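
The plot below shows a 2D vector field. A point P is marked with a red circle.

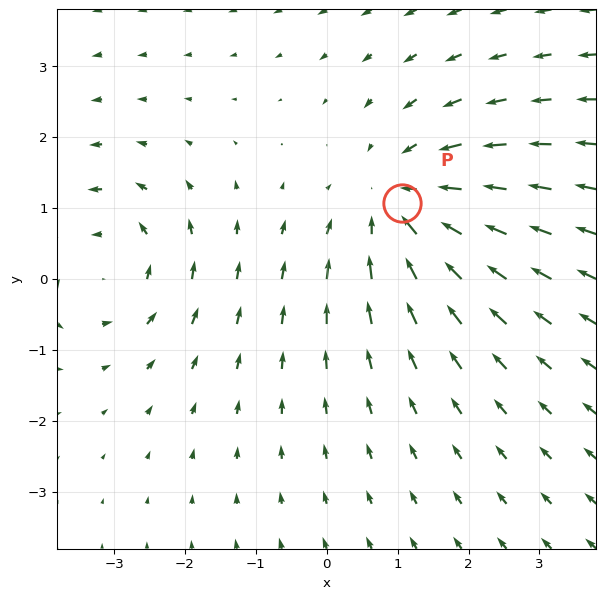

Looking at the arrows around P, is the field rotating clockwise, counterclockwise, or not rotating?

Near P at (1.1, 1.1) the arrows show no circulation. The curl there is ≈0.

not rotating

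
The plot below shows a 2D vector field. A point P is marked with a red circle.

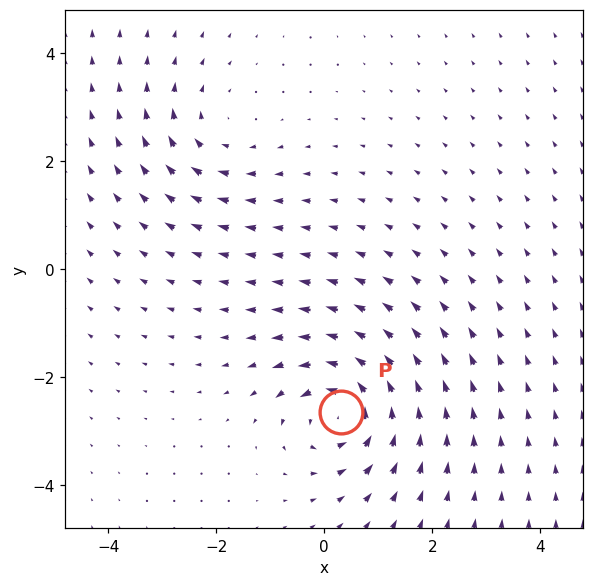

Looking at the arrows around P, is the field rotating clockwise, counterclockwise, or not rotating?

counterclockwise

Near P at (0.3, -2.6) the arrows circulate counterclockwise. The curl (z-component) there is about +6; positive curl means counterclockwise rotation.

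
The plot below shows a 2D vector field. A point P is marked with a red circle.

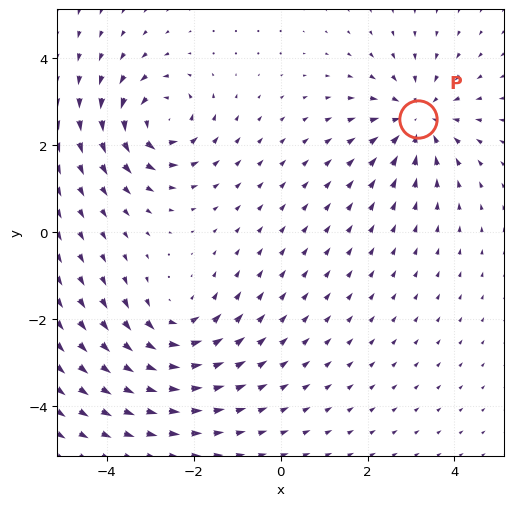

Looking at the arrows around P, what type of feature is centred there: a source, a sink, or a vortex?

sink

At P (3.2, 2.6) the arrows converge inward. Divergence about -3, curl ≈0 — negative divergence with near-zero curl is a sink.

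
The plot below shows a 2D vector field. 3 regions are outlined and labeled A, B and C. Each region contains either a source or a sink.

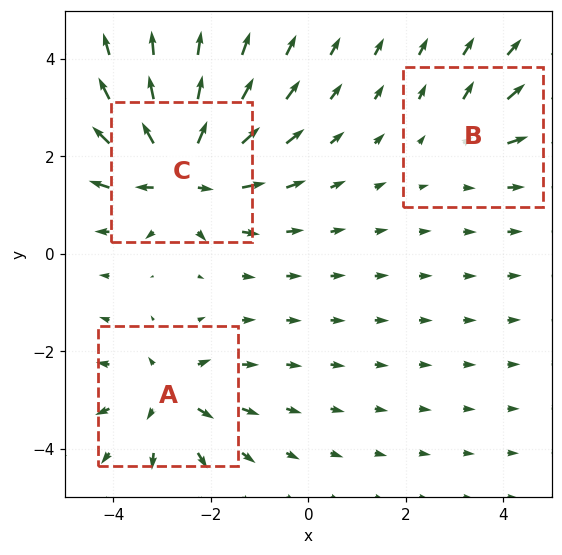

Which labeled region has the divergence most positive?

Divergence at each region's feature centre — A: about +4, B: about +2, C: about +6. Region C is most positive.

C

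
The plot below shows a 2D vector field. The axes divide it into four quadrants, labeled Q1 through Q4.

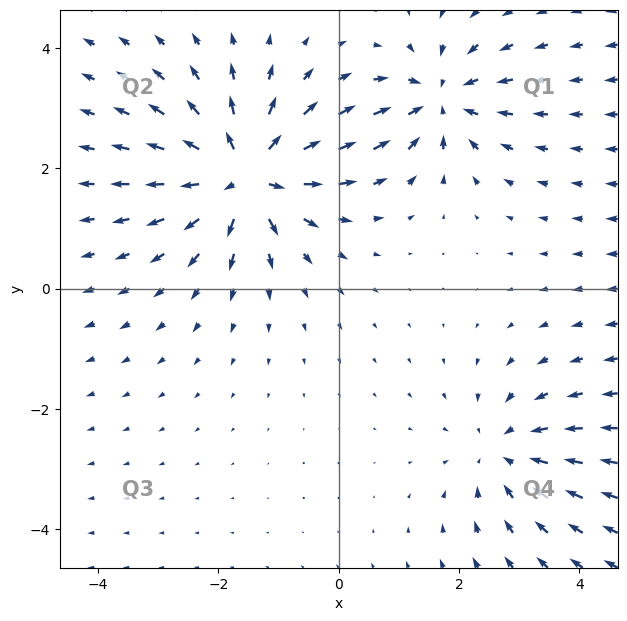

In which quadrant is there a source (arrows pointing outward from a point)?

Q2

The source sits at approximately (-1.6, 1.9), which lies in quadrant Q2. The divergence there is about +5, positive as expected for a source.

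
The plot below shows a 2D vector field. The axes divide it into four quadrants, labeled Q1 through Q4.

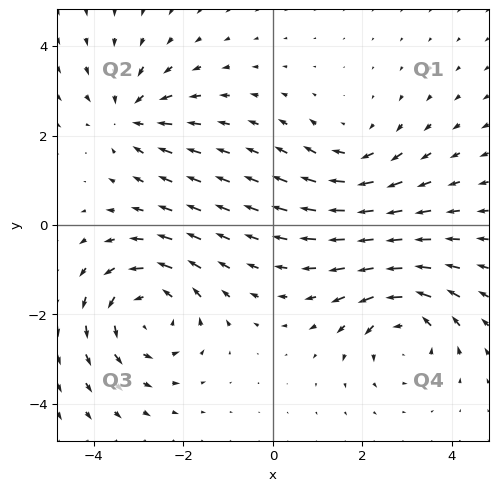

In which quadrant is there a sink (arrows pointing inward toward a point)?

The sink sits at approximately (-3.2, 2.4), which lies in quadrant Q2. The divergence there is about -4, negative as expected for a sink.

Q2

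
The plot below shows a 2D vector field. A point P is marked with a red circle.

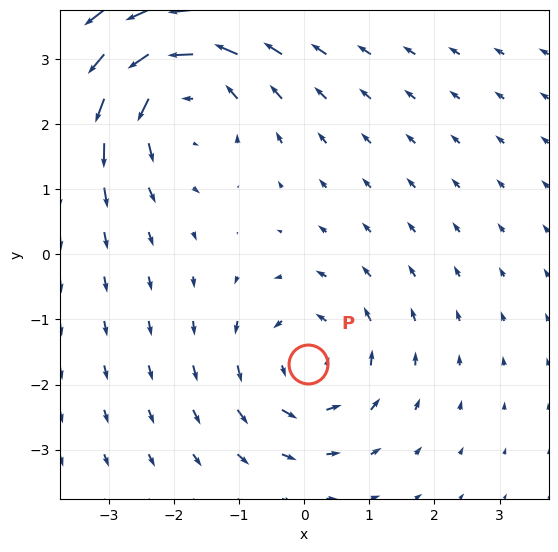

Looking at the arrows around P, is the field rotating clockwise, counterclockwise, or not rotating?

Near P at (0.1, -1.7) the arrows circulate counterclockwise. The curl (z-component) there is about +3; positive curl means counterclockwise rotation.

counterclockwise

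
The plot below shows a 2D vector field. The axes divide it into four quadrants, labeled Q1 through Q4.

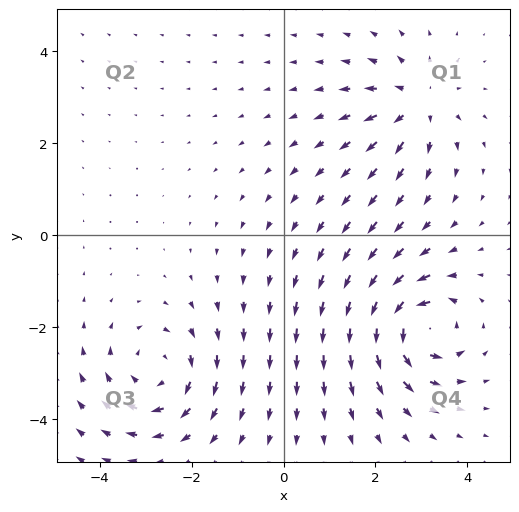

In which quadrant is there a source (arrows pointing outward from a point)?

Q1

The source sits at approximately (2.9, 2.9), which lies in quadrant Q1. The divergence there is about +4, positive as expected for a source.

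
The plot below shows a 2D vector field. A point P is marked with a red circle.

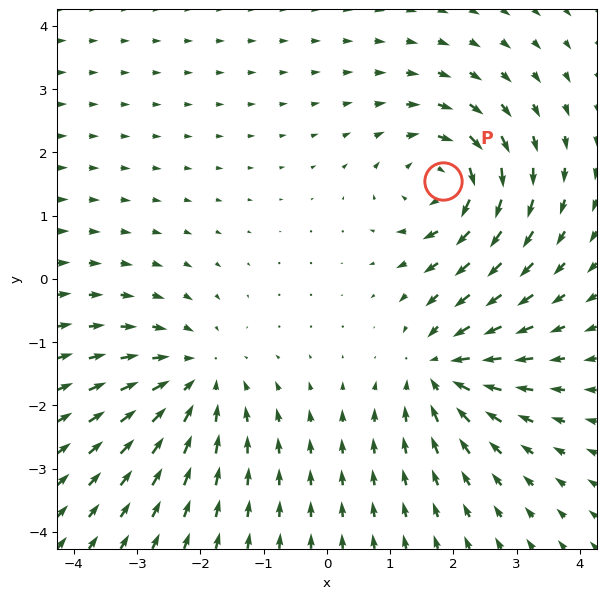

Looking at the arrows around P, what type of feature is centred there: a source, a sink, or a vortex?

At P (1.8, 1.5) the arrows circulate clockwise. Divergence ≈0, curl about -6 — near-zero divergence with nonzero curl is a vortex.

vortex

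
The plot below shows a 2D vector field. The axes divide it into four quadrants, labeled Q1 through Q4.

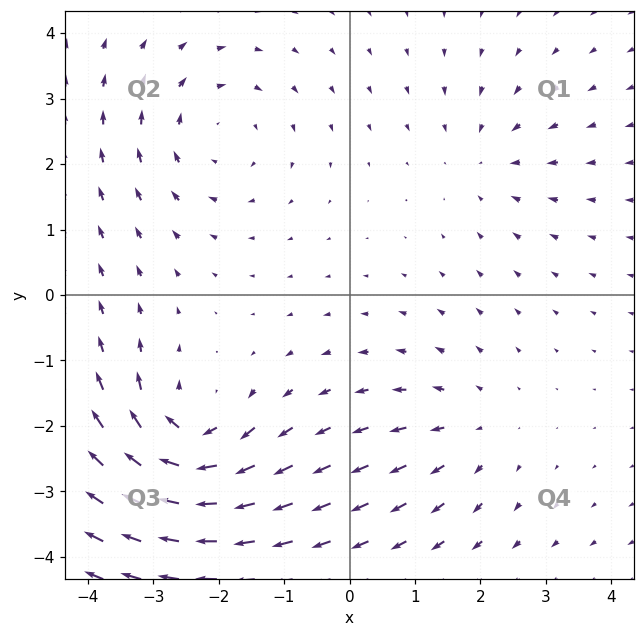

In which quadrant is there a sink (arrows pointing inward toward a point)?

The sink sits at approximately (2.1, 2.1), which lies in quadrant Q1. The divergence there is about -2, negative as expected for a sink.

Q1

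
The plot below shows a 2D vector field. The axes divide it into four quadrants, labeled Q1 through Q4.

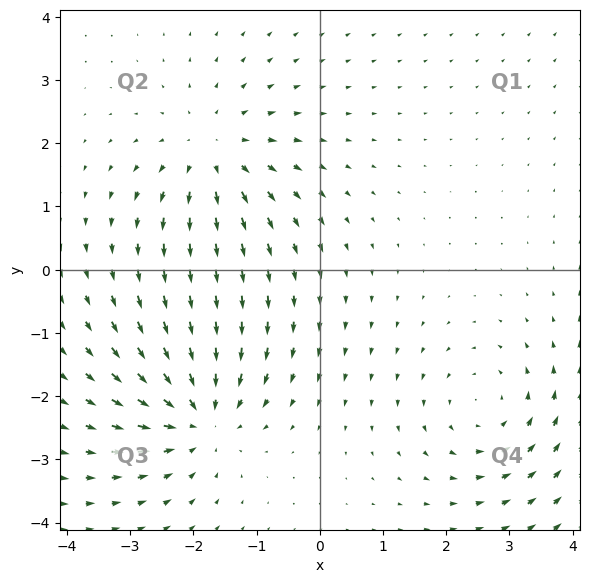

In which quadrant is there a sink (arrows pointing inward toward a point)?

Q3

The sink sits at approximately (-1.9, -2.3), which lies in quadrant Q3. The divergence there is about -4, negative as expected for a sink.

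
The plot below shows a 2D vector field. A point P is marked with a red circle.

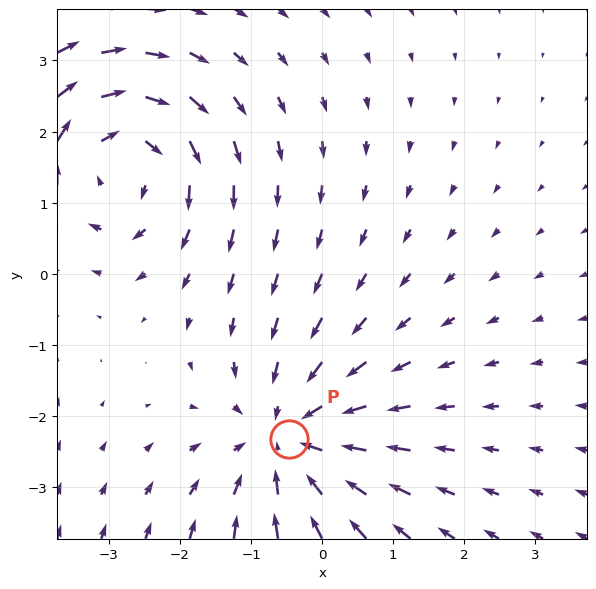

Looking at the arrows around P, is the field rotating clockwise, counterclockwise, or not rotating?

Near P at (-0.5, -2.3) the arrows show no circulation. The curl there is ≈0.

not rotating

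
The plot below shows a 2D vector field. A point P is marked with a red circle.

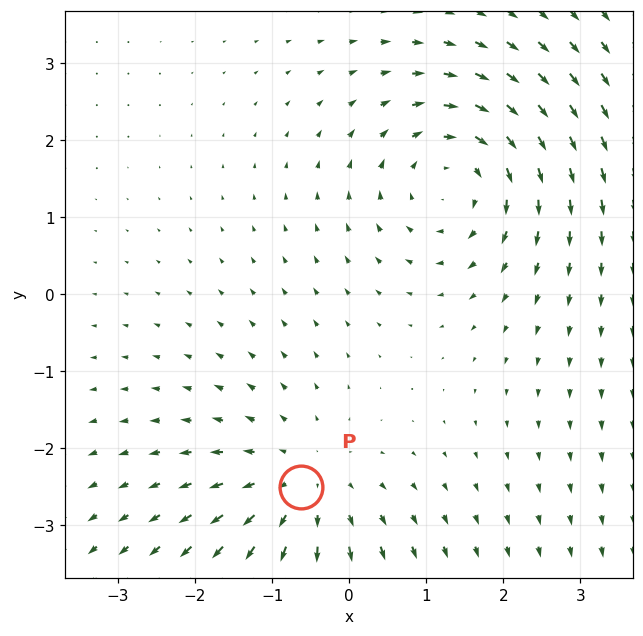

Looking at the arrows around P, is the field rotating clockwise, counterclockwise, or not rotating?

not rotating

Near P at (-0.6, -2.5) the arrows show no circulation. The curl there is ≈0.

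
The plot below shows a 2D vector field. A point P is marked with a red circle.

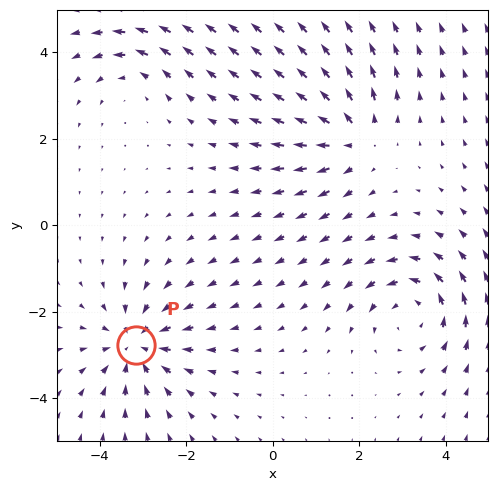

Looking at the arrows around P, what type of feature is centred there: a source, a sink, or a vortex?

sink

At P (-3.2, -2.8) the arrows converge inward. Divergence about -5, curl ≈0 — negative divergence with near-zero curl is a sink.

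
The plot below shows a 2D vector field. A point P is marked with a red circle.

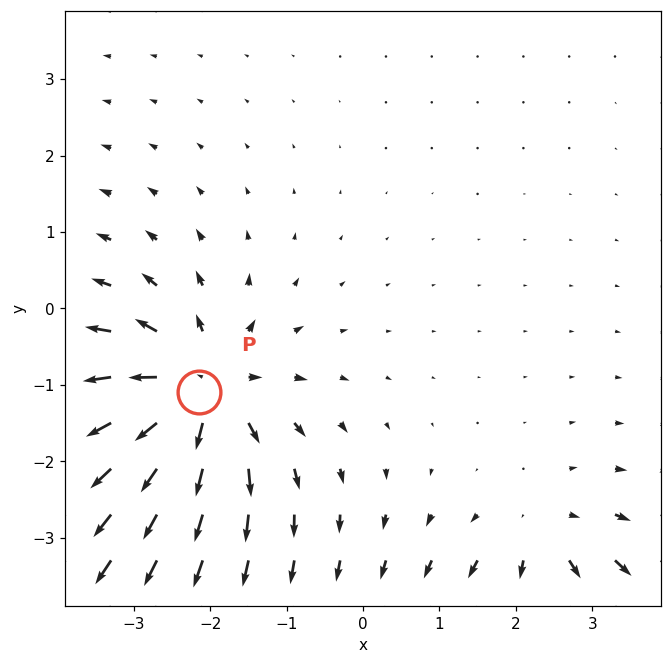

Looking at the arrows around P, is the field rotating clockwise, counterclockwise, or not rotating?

not rotating

Near P at (-2.1, -1.1) the arrows show no circulation. The curl there is ≈0.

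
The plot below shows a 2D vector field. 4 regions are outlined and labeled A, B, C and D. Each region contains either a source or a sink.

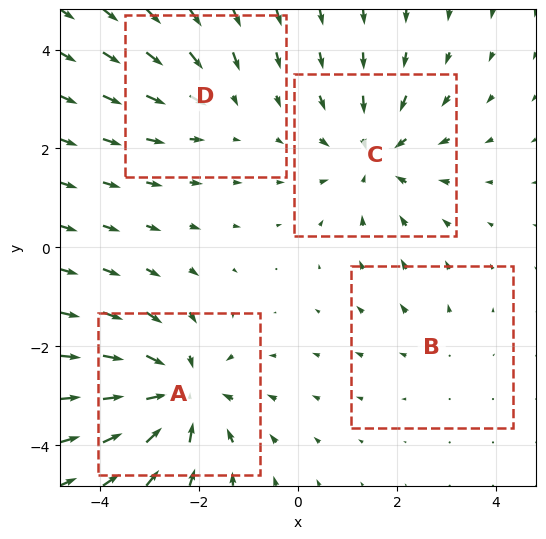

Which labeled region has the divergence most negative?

A

Divergence at each region's feature centre — A: about -6, B: about +2, C: about -4, D: about -3. Region A is most negative.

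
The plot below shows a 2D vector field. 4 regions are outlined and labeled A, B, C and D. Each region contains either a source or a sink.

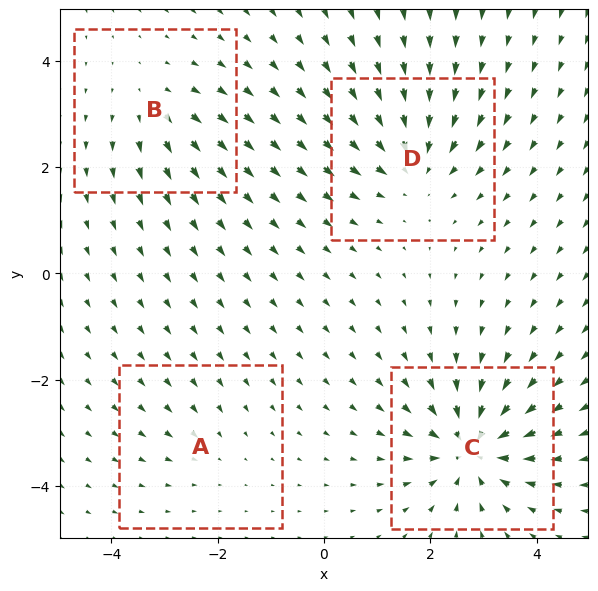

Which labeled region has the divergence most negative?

Divergence at each region's feature centre — A: about -2, B: about +4, C: about -8, D: about -5. Region C is most negative.

C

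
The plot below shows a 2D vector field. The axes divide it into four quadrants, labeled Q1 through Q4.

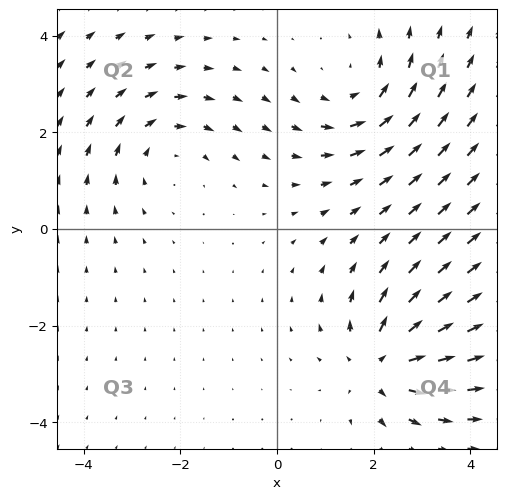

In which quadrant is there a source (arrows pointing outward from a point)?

Q4

The source sits at approximately (2.2, -2.8), which lies in quadrant Q4. The divergence there is about +4, positive as expected for a source.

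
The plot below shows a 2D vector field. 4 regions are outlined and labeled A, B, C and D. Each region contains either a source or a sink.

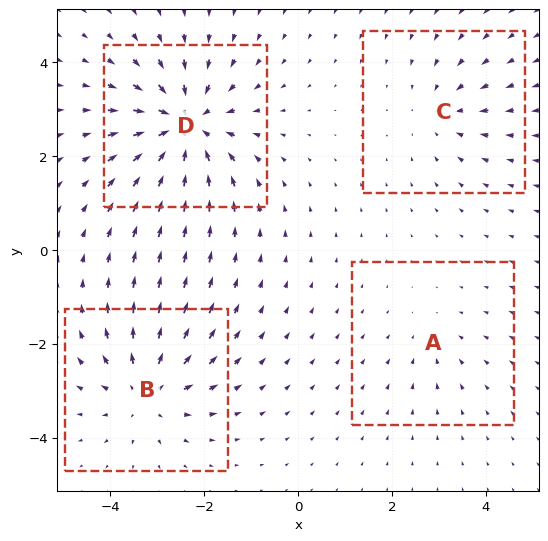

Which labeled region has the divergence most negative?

D

Divergence at each region's feature centre — A: about -2, B: about +5, C: about -3, D: about -7. Region D is most negative.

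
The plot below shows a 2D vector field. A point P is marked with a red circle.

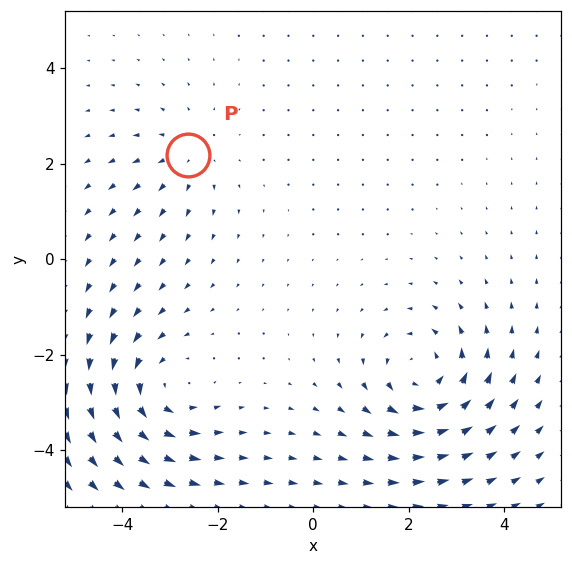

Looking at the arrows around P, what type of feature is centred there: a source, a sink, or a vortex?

At P (-2.6, 2.2) the arrows spread outward. Divergence about +3, curl ≈0 — positive divergence with near-zero curl is a source.

source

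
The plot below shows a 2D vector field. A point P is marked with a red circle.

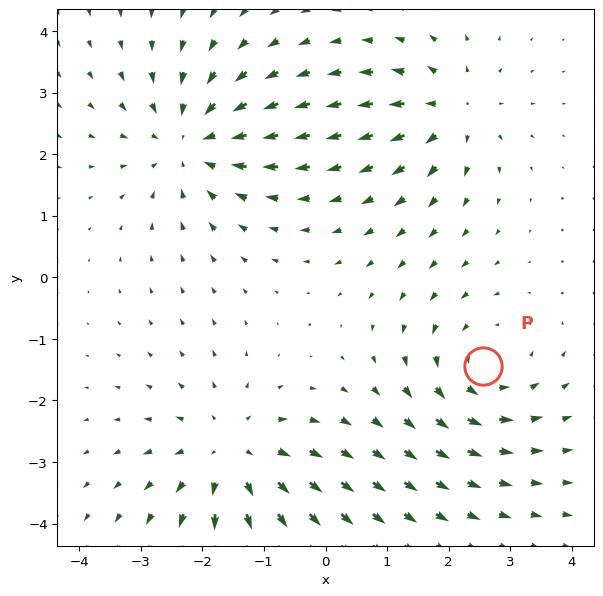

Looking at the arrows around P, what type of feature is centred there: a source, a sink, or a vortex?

vortex

At P (2.6, -1.4) the arrows circulate counterclockwise. Divergence ≈0, curl about +4 — near-zero divergence with nonzero curl is a vortex.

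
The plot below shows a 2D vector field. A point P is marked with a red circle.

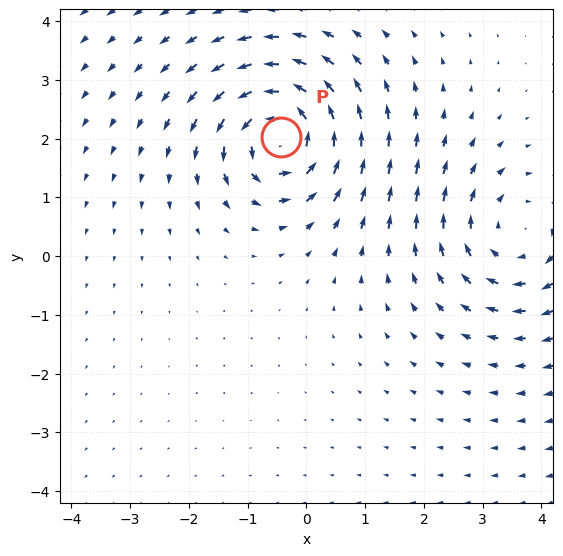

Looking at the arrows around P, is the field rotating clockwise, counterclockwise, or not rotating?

Near P at (-0.4, 2.0) the arrows circulate counterclockwise. The curl (z-component) there is about +4; positive curl means counterclockwise rotation.

counterclockwise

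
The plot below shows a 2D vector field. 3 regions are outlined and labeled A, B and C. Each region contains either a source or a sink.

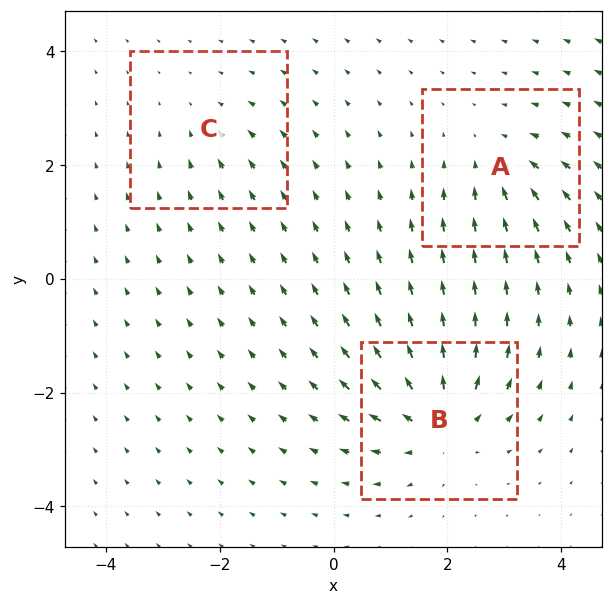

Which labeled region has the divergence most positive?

Divergence at each region's feature centre — A: about -3, B: about +5, C: about -2. Region B is most positive.

B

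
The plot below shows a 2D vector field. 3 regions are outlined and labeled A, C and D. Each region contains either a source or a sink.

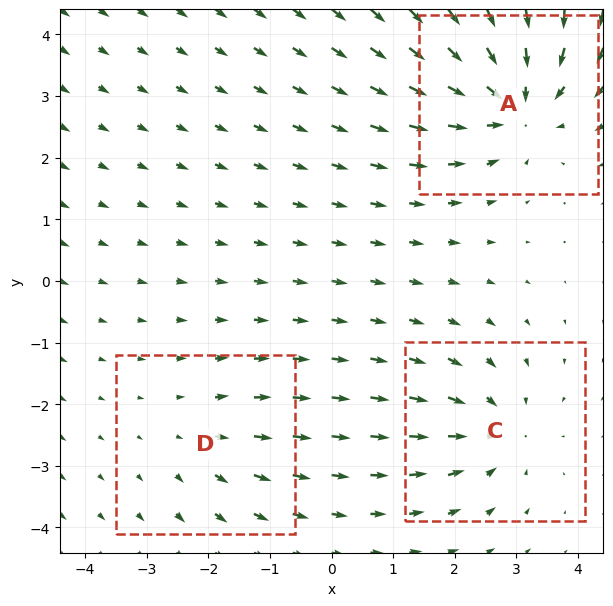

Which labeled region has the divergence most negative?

Divergence at each region's feature centre — A: about -5, C: about -3, D: about +2. Region A is most negative.

A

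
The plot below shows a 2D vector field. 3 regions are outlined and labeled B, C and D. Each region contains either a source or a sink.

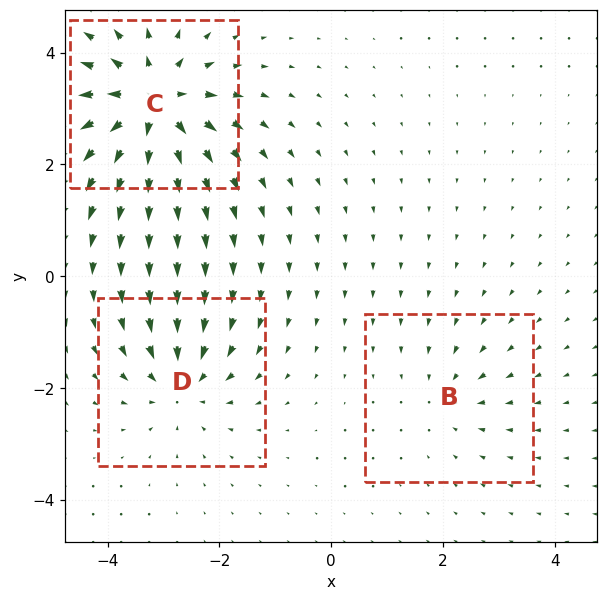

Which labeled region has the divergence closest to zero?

Divergence at each region's feature centre — B: about -2, C: about +6, D: about -4. Region B is closest to zero.

B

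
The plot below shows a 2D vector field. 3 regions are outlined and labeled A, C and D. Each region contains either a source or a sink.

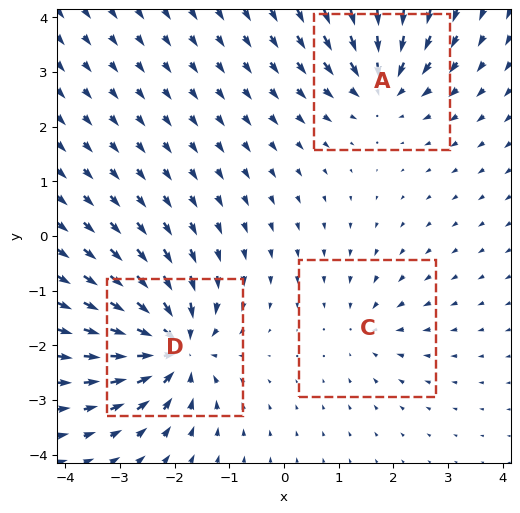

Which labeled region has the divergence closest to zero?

Divergence at each region's feature centre — A: about -4, C: about -3, D: about -7. Region C is closest to zero.

C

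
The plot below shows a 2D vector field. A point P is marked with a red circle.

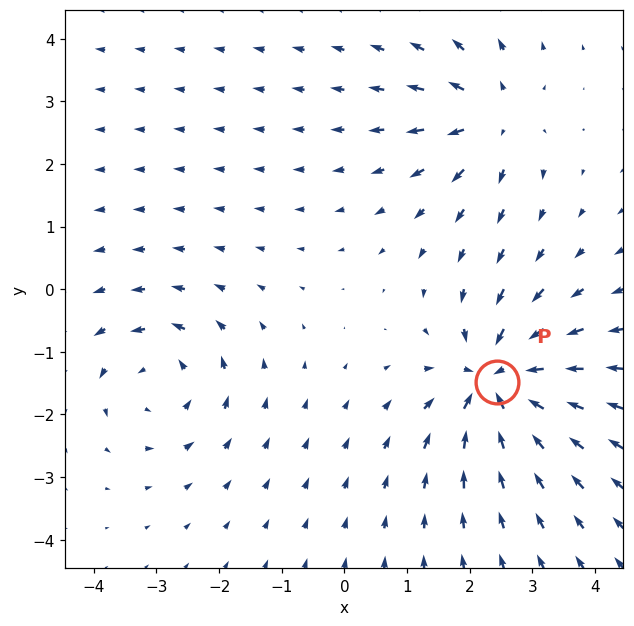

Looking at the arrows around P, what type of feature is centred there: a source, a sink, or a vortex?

sink

At P (2.4, -1.5) the arrows converge inward. Divergence about -6, curl ≈0 — negative divergence with near-zero curl is a sink.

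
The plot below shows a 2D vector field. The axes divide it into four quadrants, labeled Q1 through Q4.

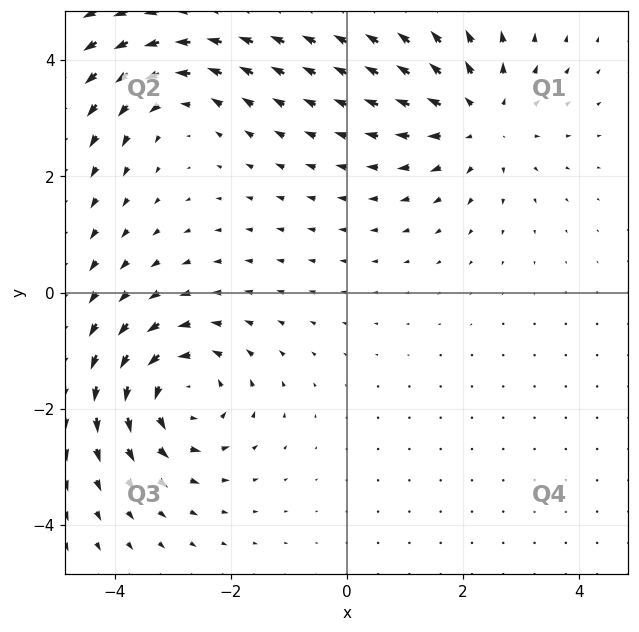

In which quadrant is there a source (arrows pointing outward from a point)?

Q1

The source sits at approximately (2.3, 3.0), which lies in quadrant Q1. The divergence there is about +3, positive as expected for a source.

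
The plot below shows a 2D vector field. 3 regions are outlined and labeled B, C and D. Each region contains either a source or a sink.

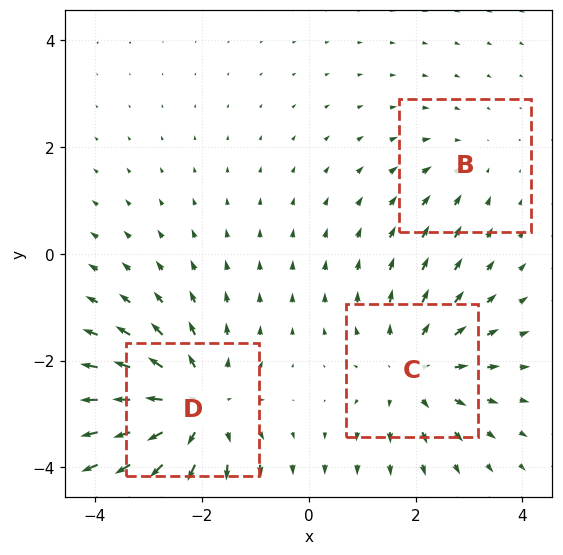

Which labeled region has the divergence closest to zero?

Divergence at each region's feature centre — B: about -2, C: about +3, D: about +4. Region B is closest to zero.

B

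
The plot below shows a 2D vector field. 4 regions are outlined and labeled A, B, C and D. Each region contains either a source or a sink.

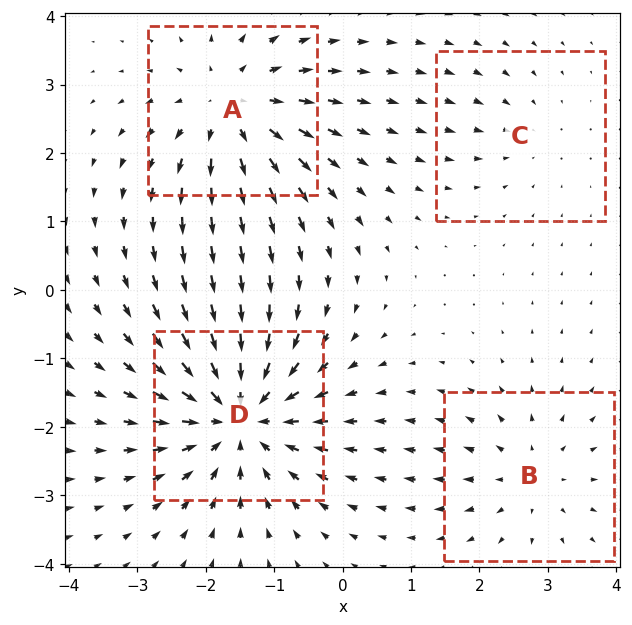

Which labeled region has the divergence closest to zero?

C

Divergence at each region's feature centre — A: about +5, B: about +3, C: about -2, D: about -7. Region C is closest to zero.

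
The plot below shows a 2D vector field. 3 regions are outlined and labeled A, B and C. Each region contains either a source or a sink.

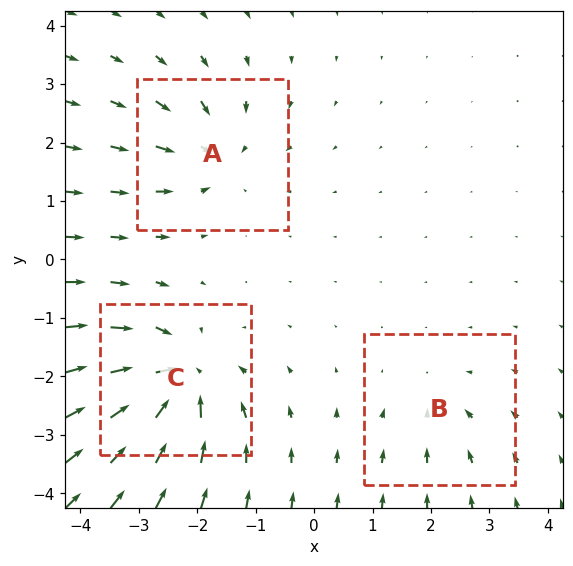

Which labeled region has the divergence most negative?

Divergence at each region's feature centre — A: about -4, B: about -2, C: about -6. Region C is most negative.

C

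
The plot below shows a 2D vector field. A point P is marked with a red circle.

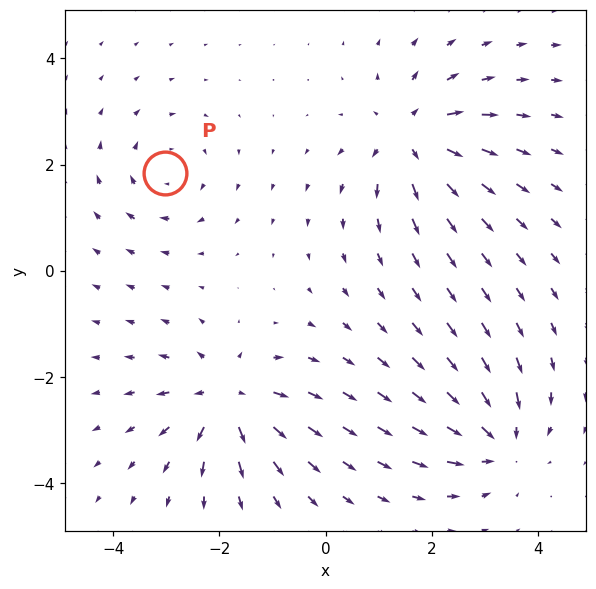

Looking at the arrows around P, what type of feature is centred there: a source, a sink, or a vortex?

vortex

At P (-3.0, 1.8) the arrows circulate clockwise. Divergence ≈0, curl about -3 — near-zero divergence with nonzero curl is a vortex.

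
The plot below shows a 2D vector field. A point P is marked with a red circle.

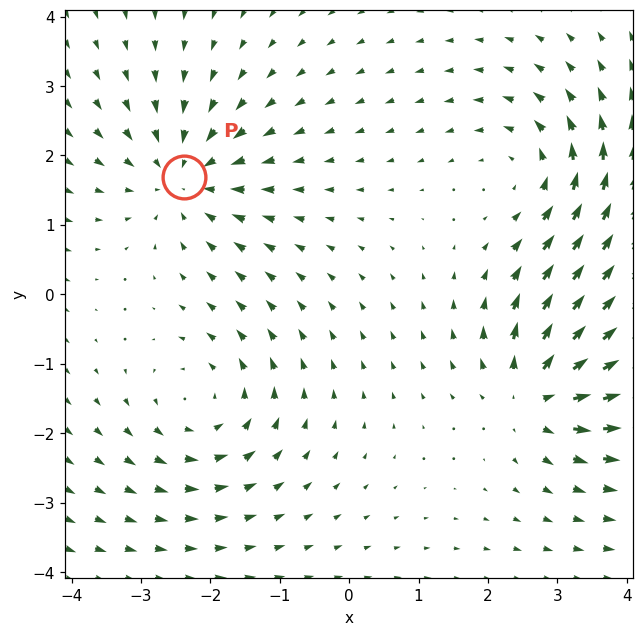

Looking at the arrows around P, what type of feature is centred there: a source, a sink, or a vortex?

sink

At P (-2.4, 1.7) the arrows converge inward. Divergence about -3, curl ≈0 — negative divergence with near-zero curl is a sink.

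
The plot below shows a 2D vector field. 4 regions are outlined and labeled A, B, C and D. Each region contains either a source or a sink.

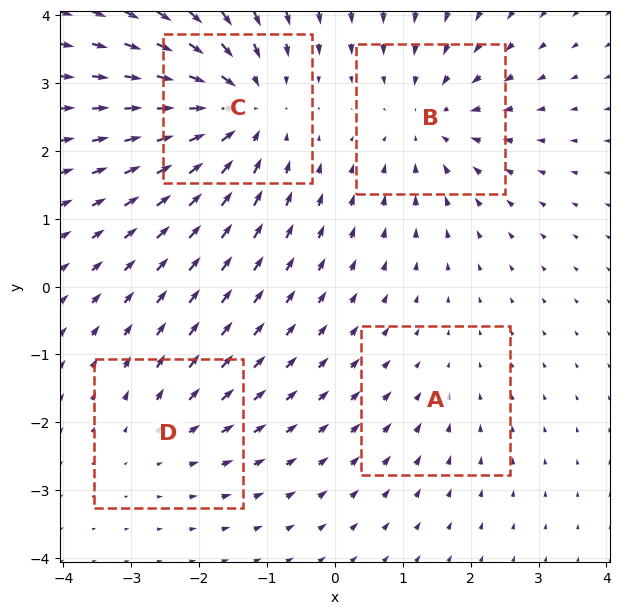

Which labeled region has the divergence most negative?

C

Divergence at each region's feature centre — A: about -2, B: about -4, C: about -6, D: about +3. Region C is most negative.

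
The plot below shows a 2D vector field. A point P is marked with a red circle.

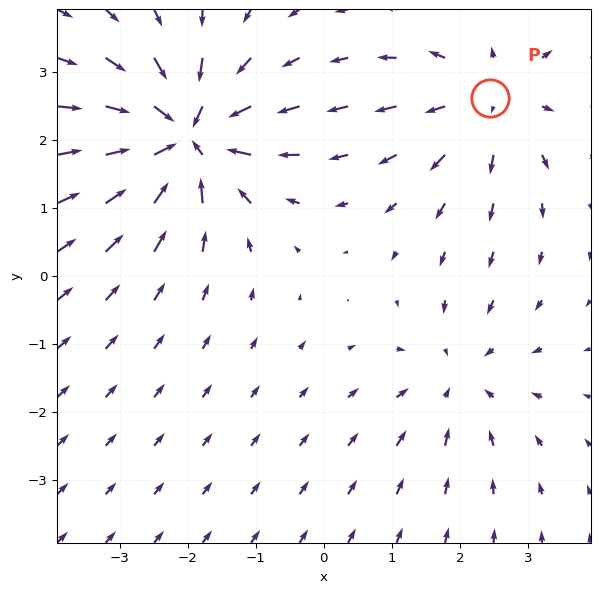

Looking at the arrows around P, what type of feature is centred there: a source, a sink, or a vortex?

At P (2.4, 2.6) the arrows spread outward. Divergence about +3, curl ≈0 — positive divergence with near-zero curl is a source.

source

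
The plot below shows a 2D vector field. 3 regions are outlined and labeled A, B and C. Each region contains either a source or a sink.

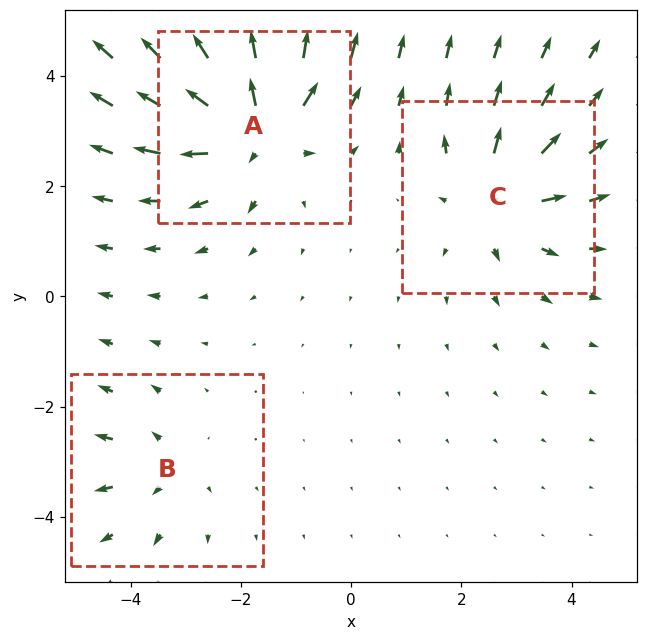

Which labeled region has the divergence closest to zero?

Divergence at each region's feature centre — A: about +6, B: about +2, C: about +4. Region B is closest to zero.

B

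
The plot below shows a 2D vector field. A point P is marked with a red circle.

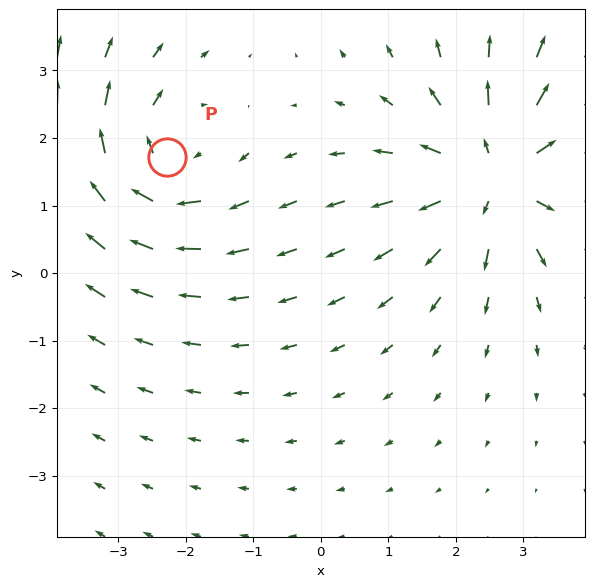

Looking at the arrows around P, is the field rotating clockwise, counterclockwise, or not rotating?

Near P at (-2.3, 1.7) the arrows circulate clockwise. The curl (z-component) there is about -3; negative curl means clockwise rotation.

clockwise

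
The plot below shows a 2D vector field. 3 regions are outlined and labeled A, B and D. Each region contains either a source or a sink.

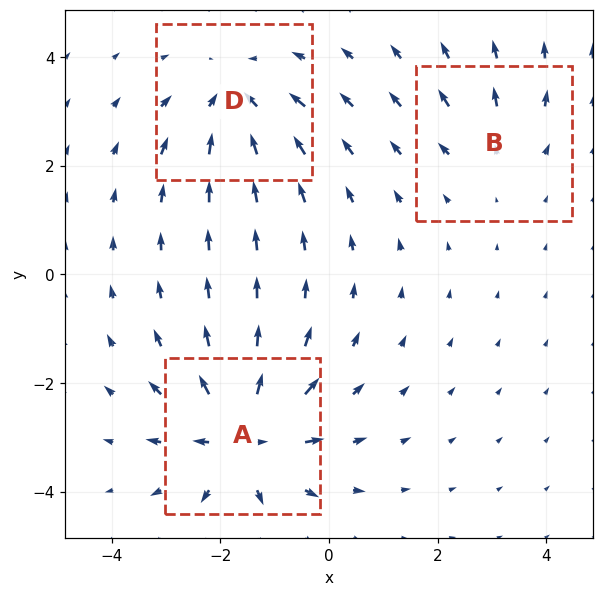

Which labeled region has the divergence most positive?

A

Divergence at each region's feature centre — A: about +5, B: about +2, D: about -4. Region A is most positive.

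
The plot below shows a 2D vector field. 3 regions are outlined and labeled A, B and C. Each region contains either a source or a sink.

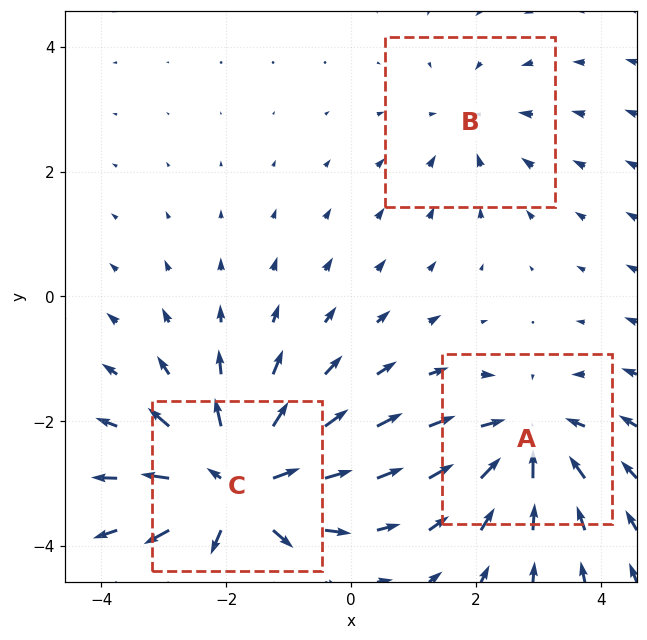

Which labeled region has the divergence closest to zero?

Divergence at each region's feature centre — A: about -3, B: about -2, C: about +5. Region B is closest to zero.

B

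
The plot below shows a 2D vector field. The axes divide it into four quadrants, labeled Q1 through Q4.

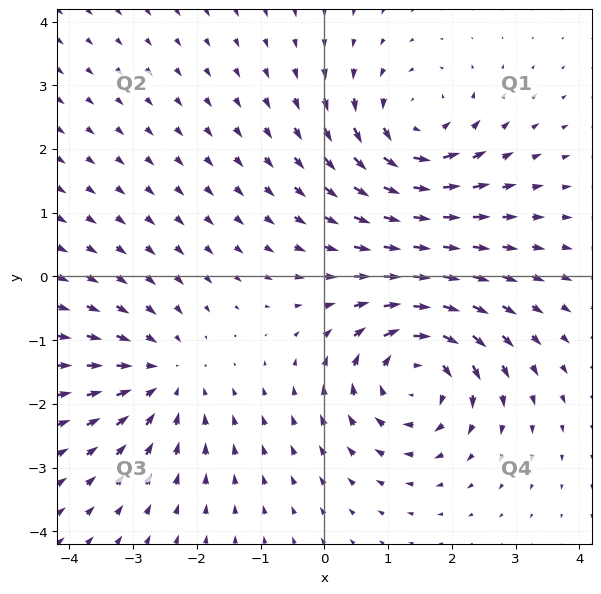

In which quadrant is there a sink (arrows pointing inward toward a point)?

Q3

The sink sits at approximately (-2.5, -1.6), which lies in quadrant Q3. The divergence there is about -4, negative as expected for a sink.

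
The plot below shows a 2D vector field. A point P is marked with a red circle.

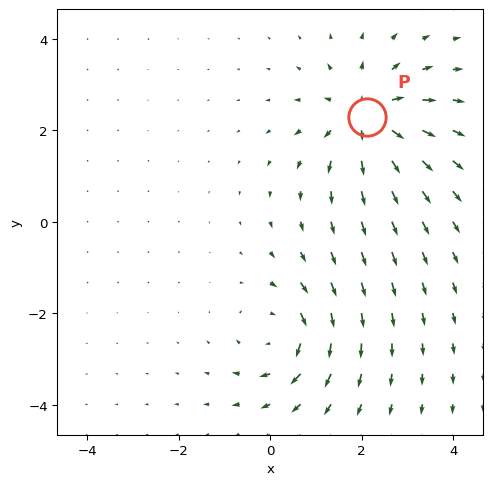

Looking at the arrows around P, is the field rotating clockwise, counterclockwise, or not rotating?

not rotating

Near P at (2.1, 2.3) the arrows show no circulation. The curl there is ≈0.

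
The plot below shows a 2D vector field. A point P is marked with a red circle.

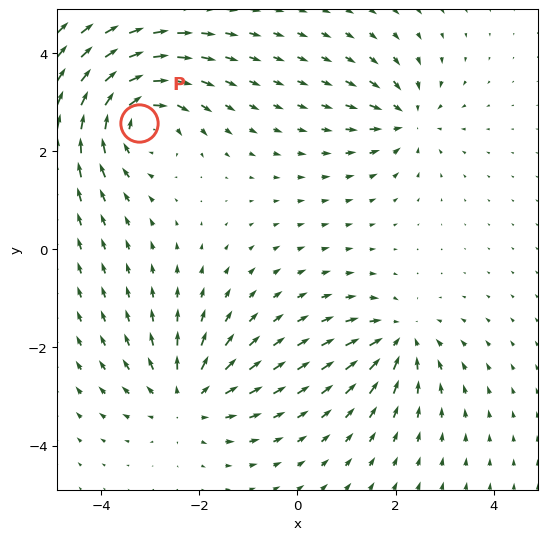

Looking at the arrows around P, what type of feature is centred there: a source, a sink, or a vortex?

vortex

At P (-3.2, 2.6) the arrows circulate clockwise. Divergence ≈0, curl about -5 — near-zero divergence with nonzero curl is a vortex.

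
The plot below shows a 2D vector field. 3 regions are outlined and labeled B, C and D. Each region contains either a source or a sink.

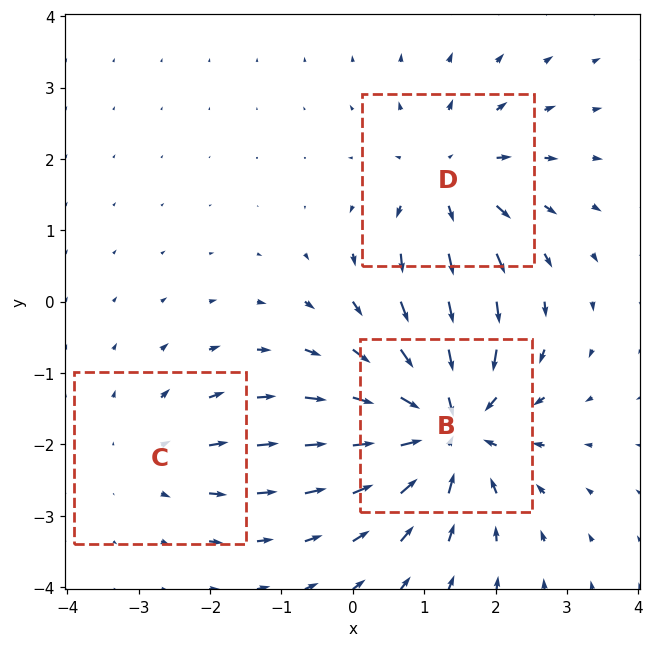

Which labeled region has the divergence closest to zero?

C

Divergence at each region's feature centre — B: about -5, C: about +2, D: about +3. Region C is closest to zero.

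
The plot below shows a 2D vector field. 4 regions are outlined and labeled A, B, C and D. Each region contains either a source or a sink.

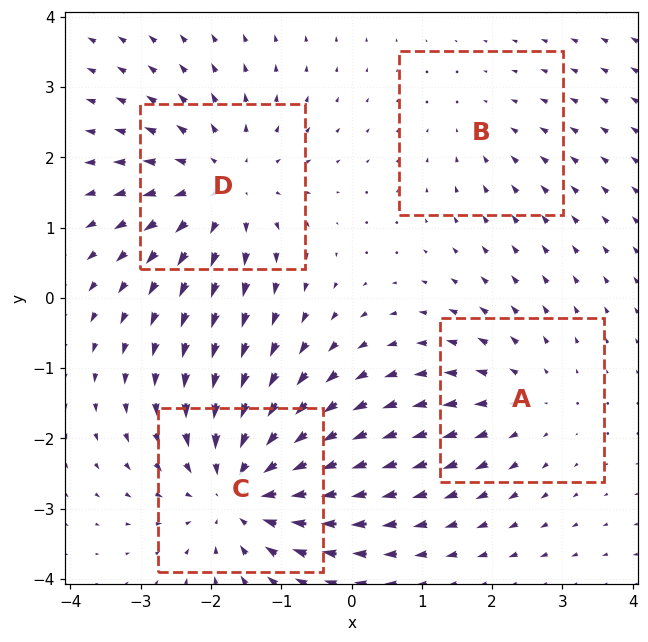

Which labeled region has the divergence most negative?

C

Divergence at each region's feature centre — A: about +3, B: about -2, C: about -5, D: about +5. Region C is most negative.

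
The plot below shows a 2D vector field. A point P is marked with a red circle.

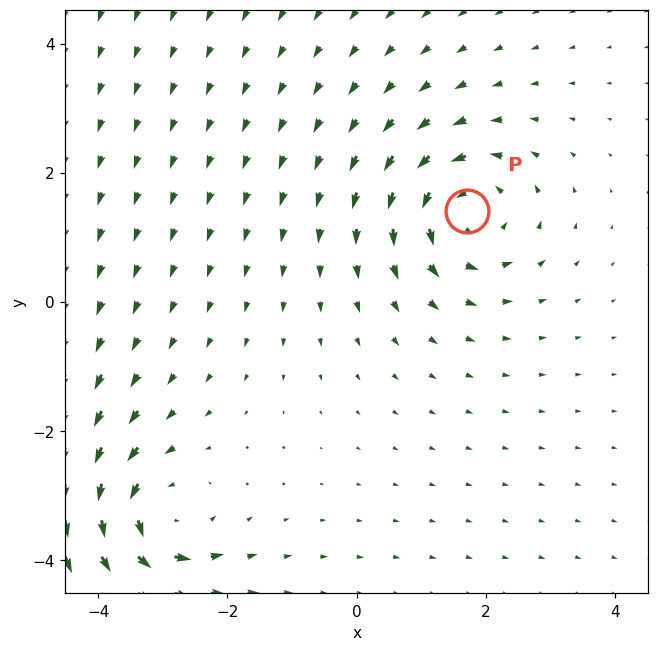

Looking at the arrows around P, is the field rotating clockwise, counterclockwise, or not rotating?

counterclockwise

Near P at (1.7, 1.4) the arrows circulate counterclockwise. The curl (z-component) there is about +3; positive curl means counterclockwise rotation.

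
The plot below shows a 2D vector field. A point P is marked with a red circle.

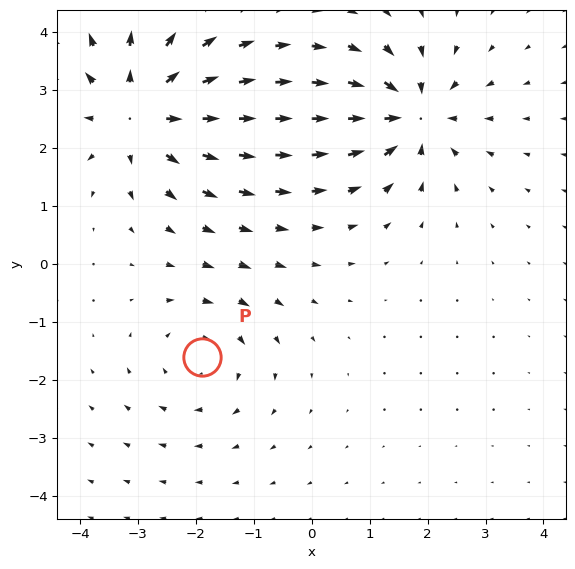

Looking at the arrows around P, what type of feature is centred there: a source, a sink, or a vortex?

At P (-1.9, -1.6) the arrows circulate clockwise. Divergence ≈0, curl about -3 — near-zero divergence with nonzero curl is a vortex.

vortex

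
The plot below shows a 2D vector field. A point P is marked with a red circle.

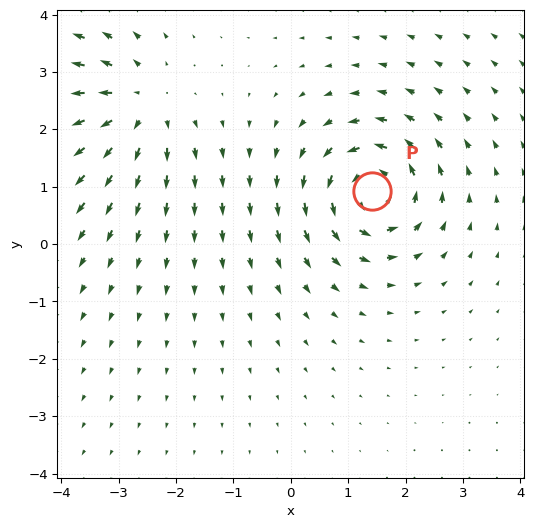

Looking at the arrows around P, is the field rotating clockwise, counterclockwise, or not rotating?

counterclockwise

Near P at (1.4, 0.9) the arrows circulate counterclockwise. The curl (z-component) there is about +7; positive curl means counterclockwise rotation.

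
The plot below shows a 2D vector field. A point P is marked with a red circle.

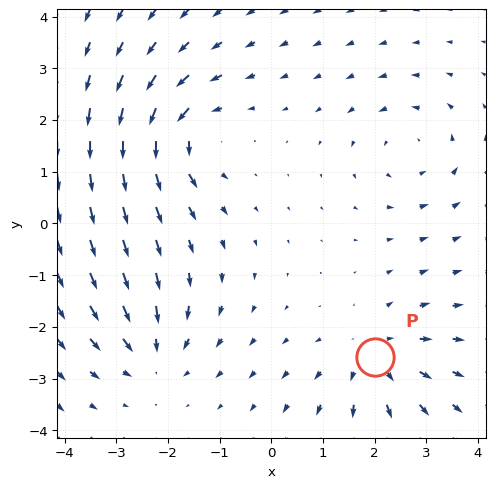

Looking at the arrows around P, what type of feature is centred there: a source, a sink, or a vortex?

At P (2.0, -2.6) the arrows spread outward. Divergence about +3, curl ≈0 — positive divergence with near-zero curl is a source.

source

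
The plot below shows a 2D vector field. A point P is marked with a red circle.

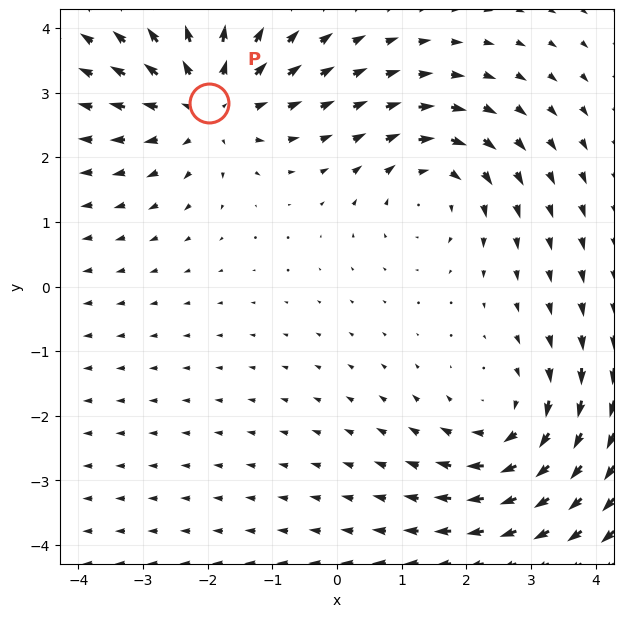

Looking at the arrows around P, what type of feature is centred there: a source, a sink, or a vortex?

source

At P (-2.0, 2.8) the arrows spread outward. Divergence about +3, curl ≈0 — positive divergence with near-zero curl is a source.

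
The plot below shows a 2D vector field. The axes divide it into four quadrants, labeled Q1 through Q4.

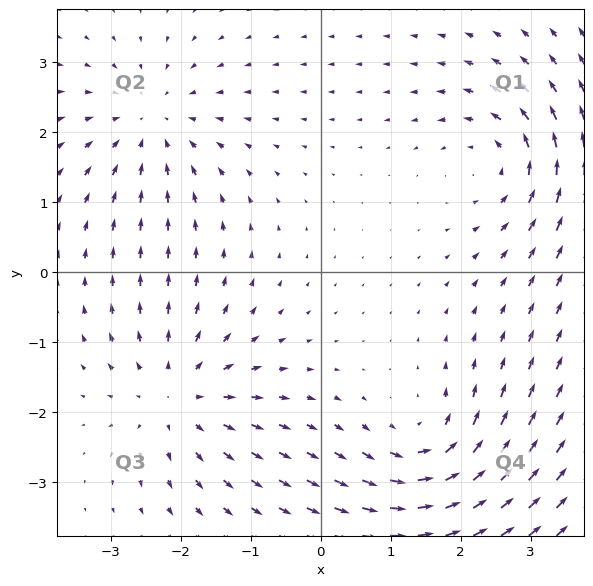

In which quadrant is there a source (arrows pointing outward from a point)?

Q3

The source sits at approximately (-2.0, -1.8), which lies in quadrant Q3. The divergence there is about +4, positive as expected for a source.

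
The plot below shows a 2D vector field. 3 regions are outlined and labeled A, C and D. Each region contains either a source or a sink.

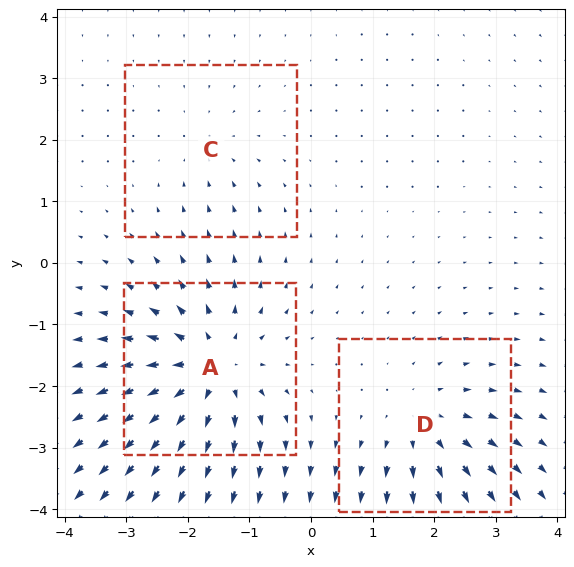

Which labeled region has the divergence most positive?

Divergence at each region's feature centre — A: about +6, C: about -2, D: about +4. Region A is most positive.

A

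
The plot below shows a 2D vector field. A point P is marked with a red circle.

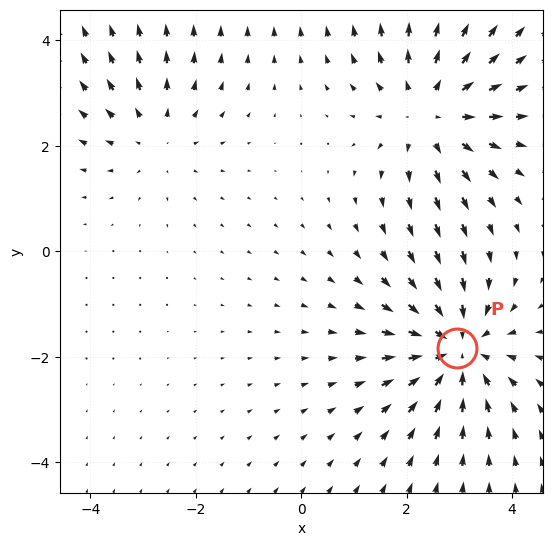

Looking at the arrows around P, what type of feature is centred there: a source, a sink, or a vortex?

At P (3.0, -1.8) the arrows converge inward. Divergence about -4, curl ≈0 — negative divergence with near-zero curl is a sink.

sink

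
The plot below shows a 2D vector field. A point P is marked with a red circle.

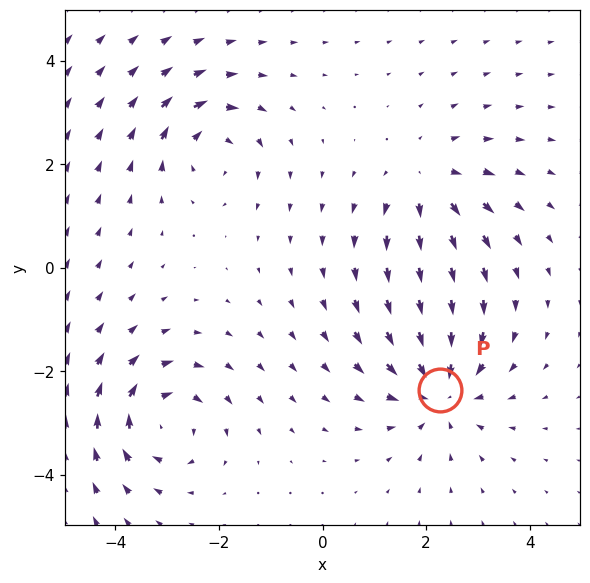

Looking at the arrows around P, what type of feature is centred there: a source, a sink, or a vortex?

At P (2.3, -2.4) the arrows converge inward. Divergence about -5, curl ≈0 — negative divergence with near-zero curl is a sink.

sink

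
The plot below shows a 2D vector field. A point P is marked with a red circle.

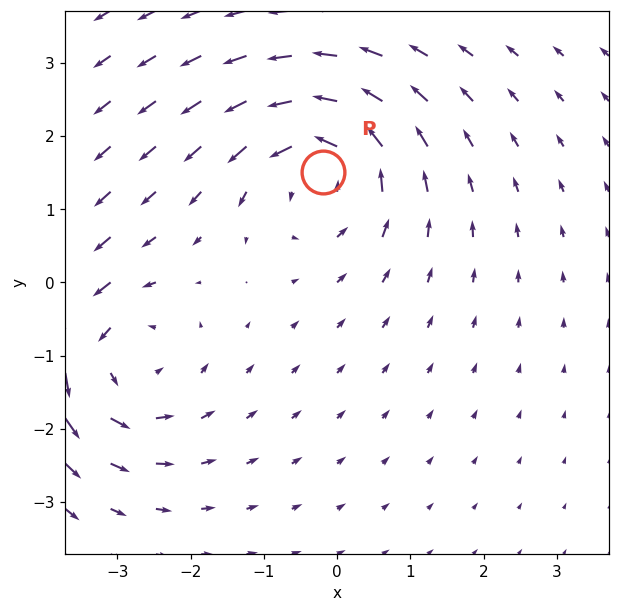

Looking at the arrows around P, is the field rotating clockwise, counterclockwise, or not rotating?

counterclockwise

Near P at (-0.2, 1.5) the arrows circulate counterclockwise. The curl (z-component) there is about +6; positive curl means counterclockwise rotation.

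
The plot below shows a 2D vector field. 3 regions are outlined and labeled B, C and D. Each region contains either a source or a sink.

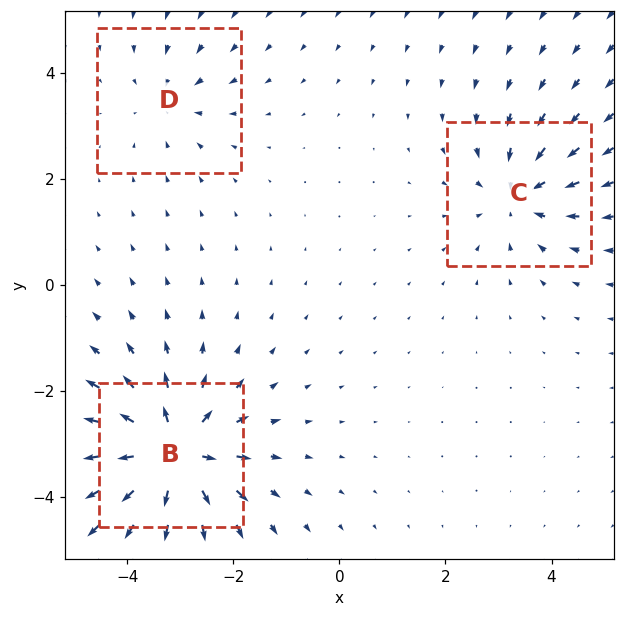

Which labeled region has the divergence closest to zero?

Divergence at each region's feature centre — B: about +6, C: about -3, D: about -2. Region D is closest to zero.

D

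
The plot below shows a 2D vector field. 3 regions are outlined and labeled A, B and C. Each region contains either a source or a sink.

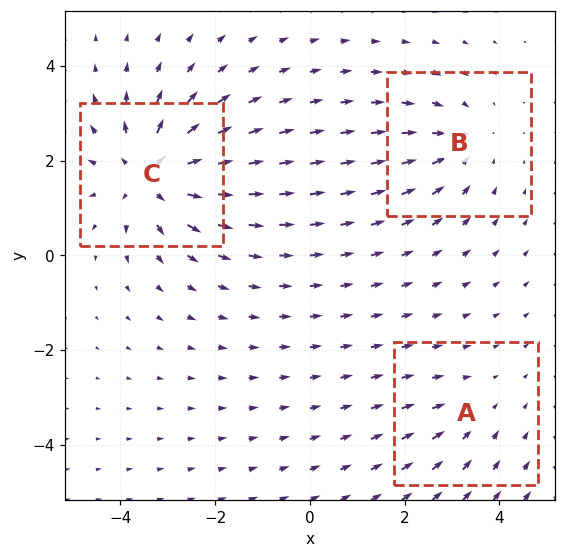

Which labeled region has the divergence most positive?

Divergence at each region's feature centre — A: about -2, B: about -3, C: about +5. Region C is most positive.

C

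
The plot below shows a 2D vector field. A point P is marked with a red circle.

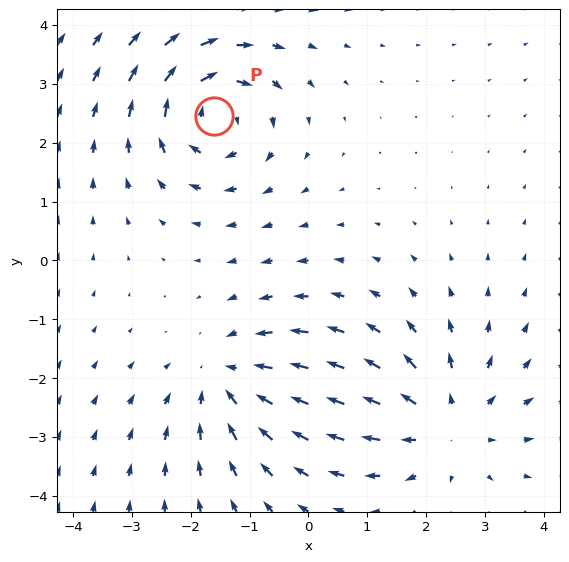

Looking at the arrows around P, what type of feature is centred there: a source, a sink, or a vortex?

vortex

At P (-1.6, 2.5) the arrows circulate clockwise. Divergence ≈0, curl about -5 — near-zero divergence with nonzero curl is a vortex.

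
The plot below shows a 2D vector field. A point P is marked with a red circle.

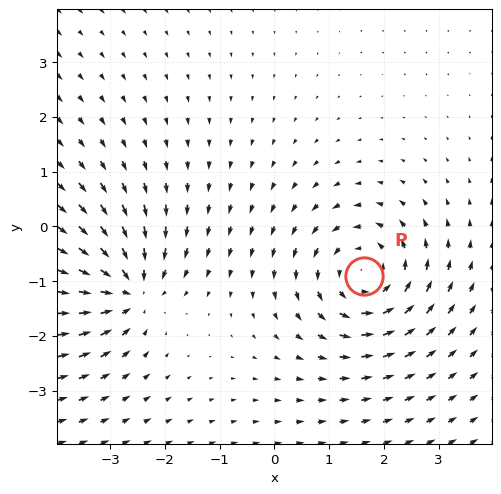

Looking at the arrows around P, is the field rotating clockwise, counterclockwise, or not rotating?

Near P at (1.6, -0.9) the arrows circulate counterclockwise. The curl (z-component) there is about +4; positive curl means counterclockwise rotation.

counterclockwise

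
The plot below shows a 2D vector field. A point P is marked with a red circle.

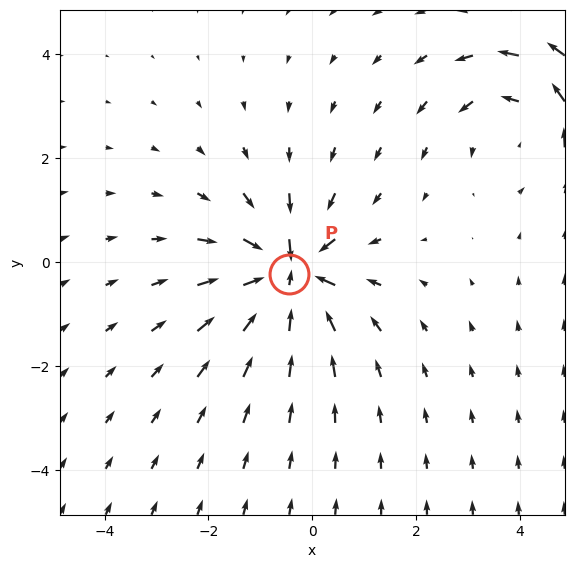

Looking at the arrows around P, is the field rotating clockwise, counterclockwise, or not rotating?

Near P at (-0.5, -0.2) the arrows show no circulation. The curl there is ≈0.

not rotating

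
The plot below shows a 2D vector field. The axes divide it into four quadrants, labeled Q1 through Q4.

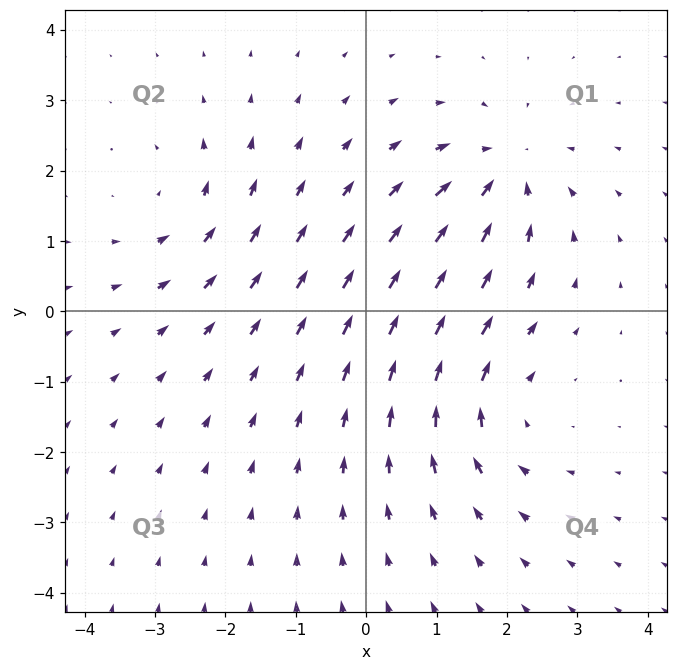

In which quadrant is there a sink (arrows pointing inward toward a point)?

Q1

The sink sits at approximately (2.0, 2.0), which lies in quadrant Q1. The divergence there is about -5, negative as expected for a sink.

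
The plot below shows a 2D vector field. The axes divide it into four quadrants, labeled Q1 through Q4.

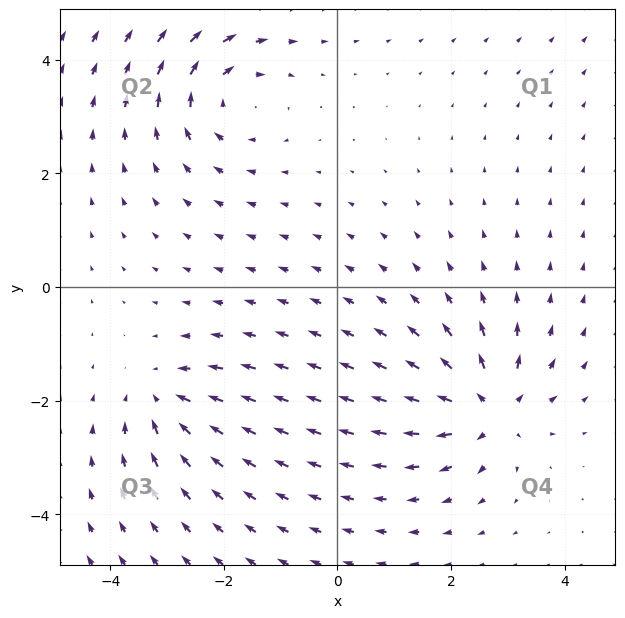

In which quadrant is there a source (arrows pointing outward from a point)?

The source sits at approximately (2.7, -2.1), which lies in quadrant Q4. The divergence there is about +6, positive as expected for a source.

Q4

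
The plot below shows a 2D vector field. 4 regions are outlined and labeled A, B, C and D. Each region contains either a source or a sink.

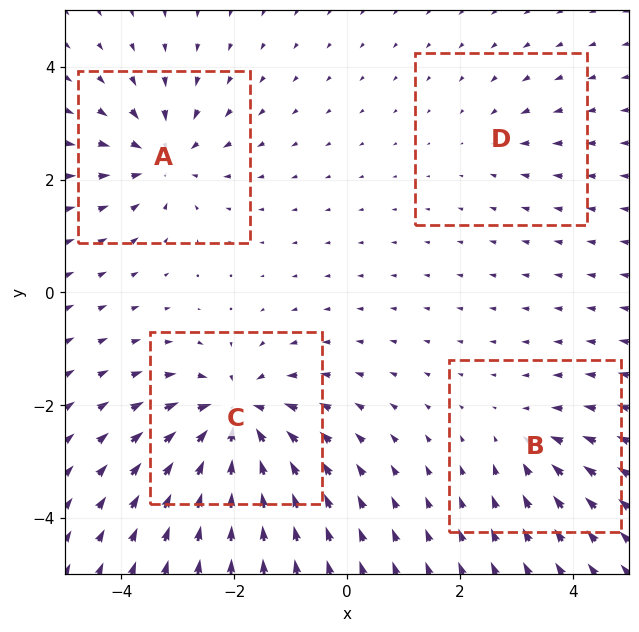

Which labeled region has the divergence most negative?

Divergence at each region's feature centre — A: about -6, B: about -4, C: about -8, D: about -2. Region C is most negative.

C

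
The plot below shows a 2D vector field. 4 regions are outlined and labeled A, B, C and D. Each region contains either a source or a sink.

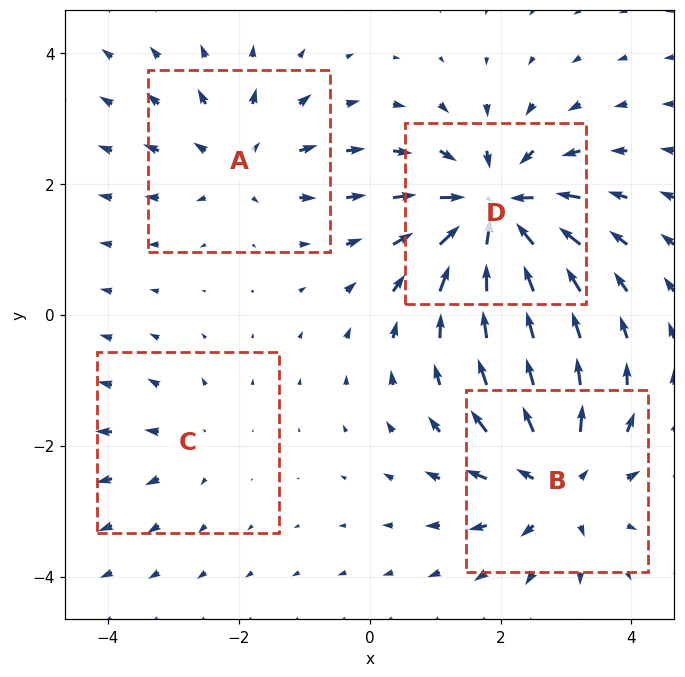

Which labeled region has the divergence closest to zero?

Divergence at each region's feature centre — A: about +4, B: about +5, C: about +2, D: about -7. Region C is closest to zero.

C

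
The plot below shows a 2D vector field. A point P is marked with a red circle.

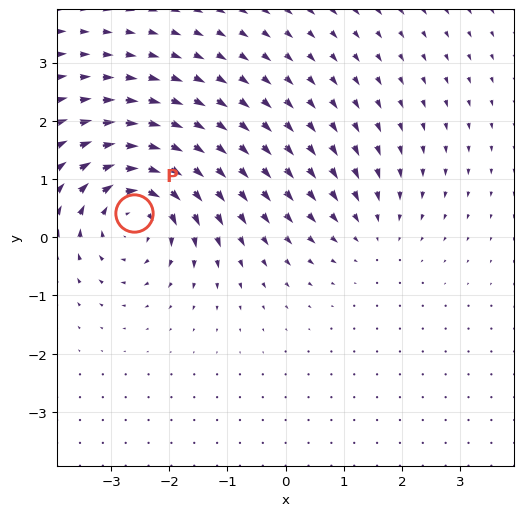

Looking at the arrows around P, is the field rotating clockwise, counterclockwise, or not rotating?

Near P at (-2.6, 0.4) the arrows circulate clockwise. The curl (z-component) there is about -5; negative curl means clockwise rotation.

clockwise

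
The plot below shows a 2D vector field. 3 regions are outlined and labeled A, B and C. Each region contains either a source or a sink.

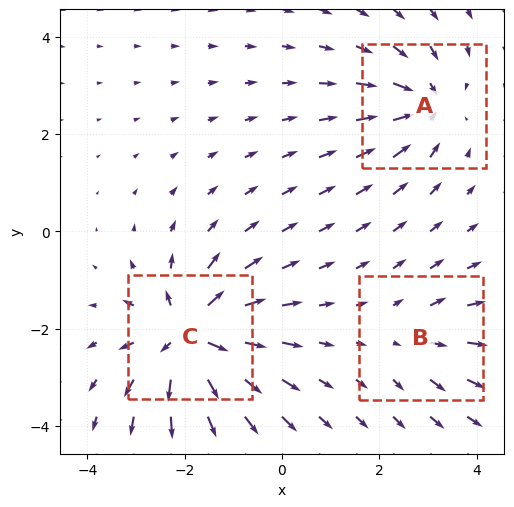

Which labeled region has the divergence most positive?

Divergence at each region's feature centre — A: about -4, B: about +2, C: about +6. Region C is most positive.

C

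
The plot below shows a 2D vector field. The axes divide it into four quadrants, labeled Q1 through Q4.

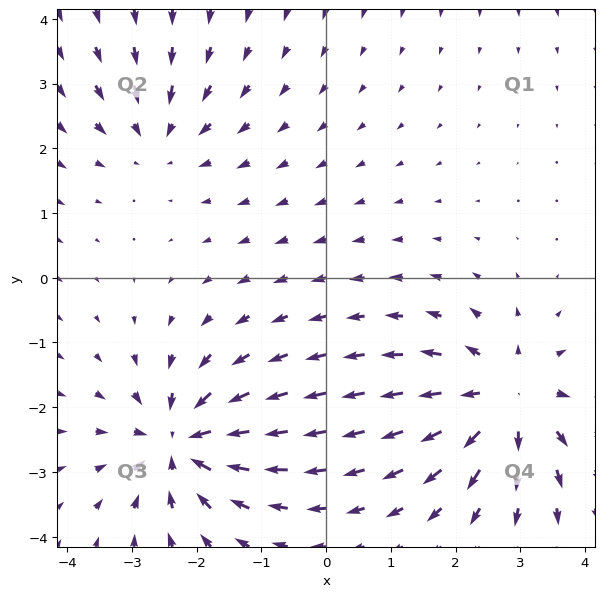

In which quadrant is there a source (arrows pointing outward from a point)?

Q4

The source sits at approximately (2.8, -1.9), which lies in quadrant Q4. The divergence there is about +5, positive as expected for a source.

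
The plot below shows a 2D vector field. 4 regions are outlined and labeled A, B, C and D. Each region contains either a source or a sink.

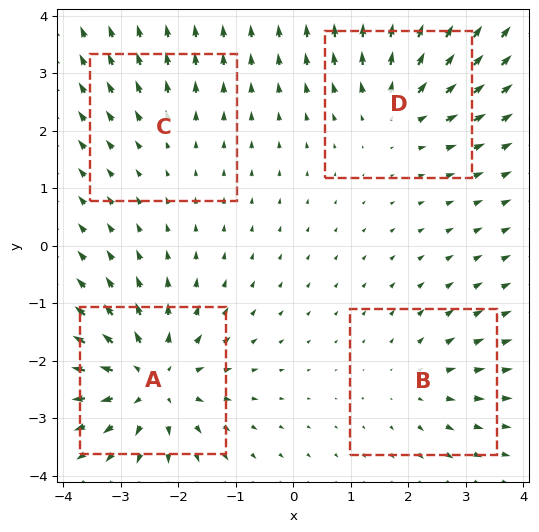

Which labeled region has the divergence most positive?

A

Divergence at each region's feature centre — A: about +7, B: about +3, C: about +2, D: about +5. Region A is most positive.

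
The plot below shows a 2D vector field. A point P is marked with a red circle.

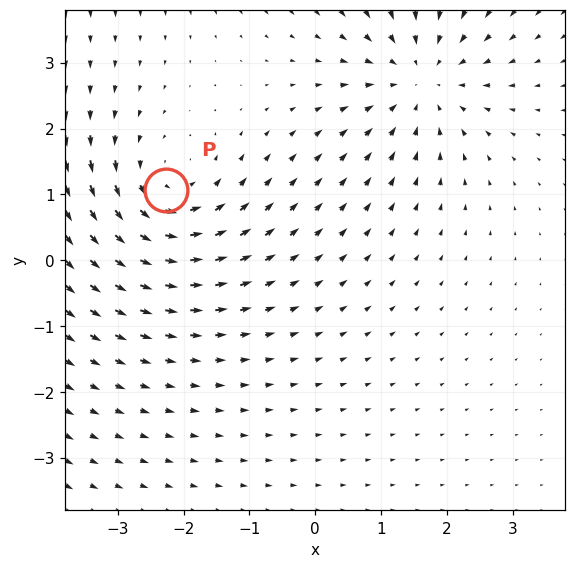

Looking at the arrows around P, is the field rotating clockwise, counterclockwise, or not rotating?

Near P at (-2.3, 1.1) the arrows circulate counterclockwise. The curl (z-component) there is about +4; positive curl means counterclockwise rotation.

counterclockwise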